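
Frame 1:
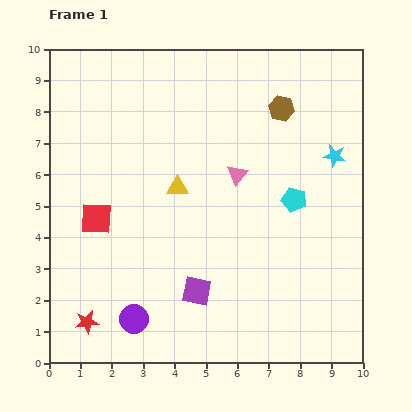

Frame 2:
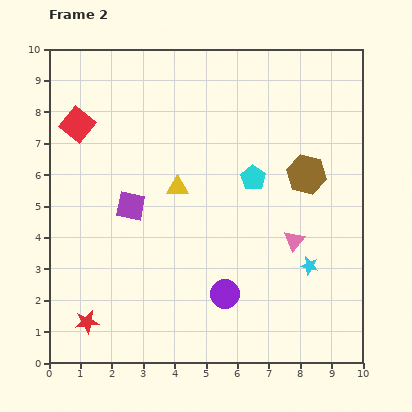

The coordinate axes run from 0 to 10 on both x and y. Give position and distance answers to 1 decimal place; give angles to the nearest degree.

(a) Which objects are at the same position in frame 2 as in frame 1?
the red star, the yellow triangle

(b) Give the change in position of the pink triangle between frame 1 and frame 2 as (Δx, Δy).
(1.8, -2.1)

The pink triangle was at (6.0, 6.0) in frame 1 and (7.8, 3.9) in frame 2.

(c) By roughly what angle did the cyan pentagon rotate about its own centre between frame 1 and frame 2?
19° clockwise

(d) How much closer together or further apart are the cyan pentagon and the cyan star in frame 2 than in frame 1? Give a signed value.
+1.4

Distance in frame 1: 1.9. Distance in frame 2: 3.3.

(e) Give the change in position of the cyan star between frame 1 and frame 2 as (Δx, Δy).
(-0.8, -3.5)

The cyan star was at (9.1, 6.6) in frame 1 and (8.3, 3.1) in frame 2.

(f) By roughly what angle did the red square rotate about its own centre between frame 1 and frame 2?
37° clockwise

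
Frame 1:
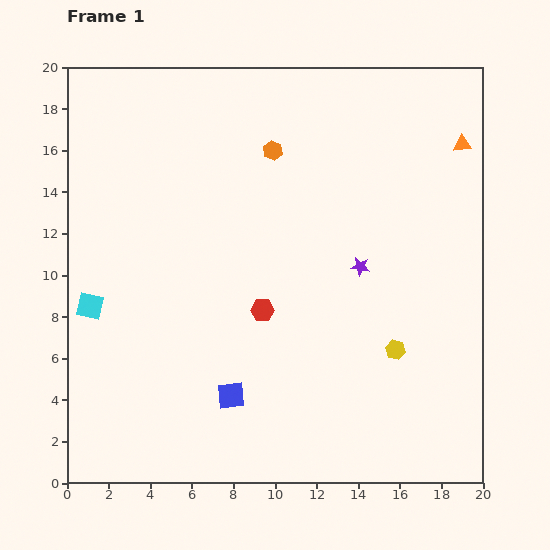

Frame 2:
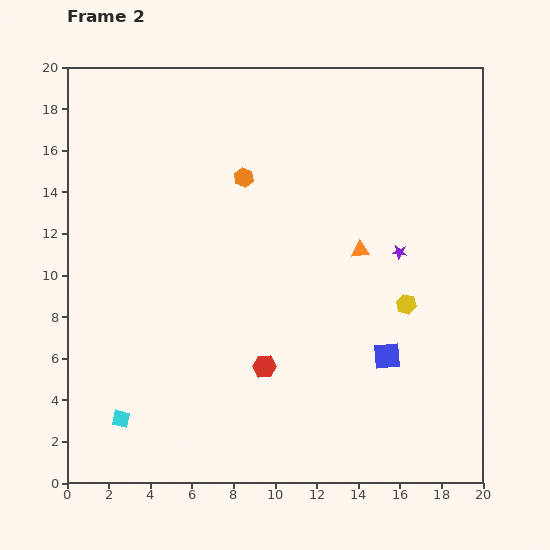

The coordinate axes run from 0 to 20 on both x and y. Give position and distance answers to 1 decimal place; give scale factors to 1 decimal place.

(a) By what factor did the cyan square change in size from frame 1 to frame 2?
0.6×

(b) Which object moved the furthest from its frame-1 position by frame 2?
the blue square

(moved 7.7; next 7.1)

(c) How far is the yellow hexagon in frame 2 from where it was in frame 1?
2.3

The yellow hexagon moved from (15.8, 6.4) to (16.3, 8.6), a distance of √(0.5² + 2.2²) ≈ 2.3.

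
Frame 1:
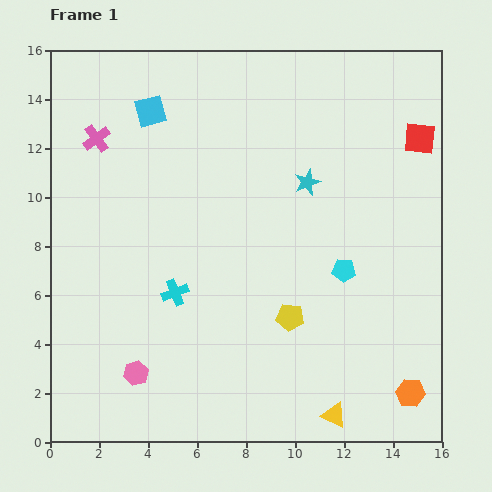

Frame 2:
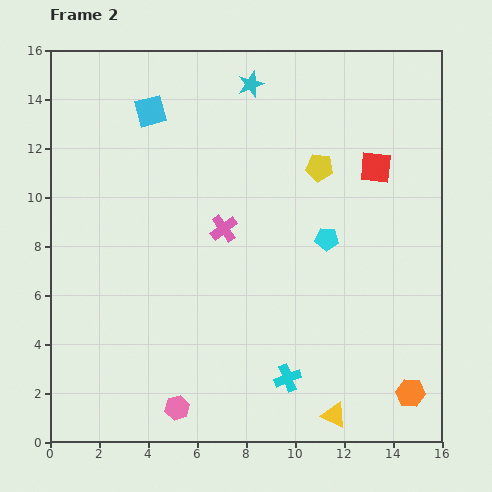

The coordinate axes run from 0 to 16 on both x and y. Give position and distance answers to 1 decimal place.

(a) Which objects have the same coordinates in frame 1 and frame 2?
the cyan square, the orange hexagon, the yellow triangle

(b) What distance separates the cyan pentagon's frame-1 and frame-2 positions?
1.5

The cyan pentagon moved from (12.0, 7.0) to (11.3, 8.3), a distance of √(0.7² + 1.3²) ≈ 1.5.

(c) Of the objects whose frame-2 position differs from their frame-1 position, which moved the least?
the cyan pentagon

(moved 1.5)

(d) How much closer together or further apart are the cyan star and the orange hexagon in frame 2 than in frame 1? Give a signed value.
+4.6

Distance in frame 1: 9.6. Distance in frame 2: 14.2.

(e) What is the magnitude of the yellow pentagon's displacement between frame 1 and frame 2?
6.2

The yellow pentagon moved from (9.8, 5.1) to (11.0, 11.2), a distance of √(1.2² + 6.1²) ≈ 6.2.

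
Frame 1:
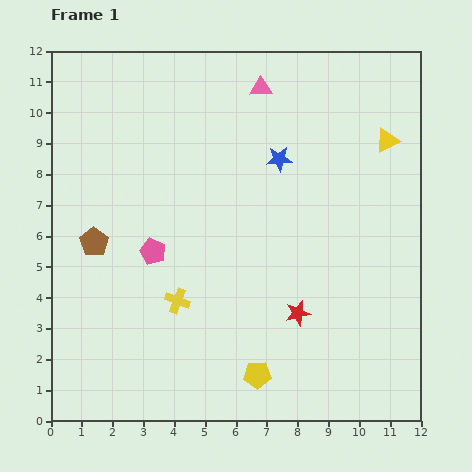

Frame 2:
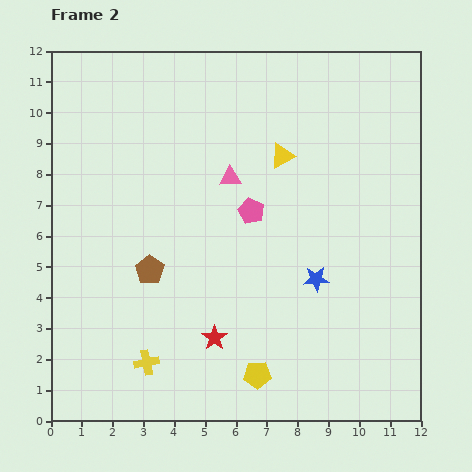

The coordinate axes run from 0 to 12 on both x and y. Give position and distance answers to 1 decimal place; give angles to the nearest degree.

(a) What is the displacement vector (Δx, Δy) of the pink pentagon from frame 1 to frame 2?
(3.2, 1.3)

The pink pentagon was at (3.3, 5.5) in frame 1 and (6.5, 6.8) in frame 2.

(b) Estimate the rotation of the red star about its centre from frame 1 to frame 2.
23° counter-clockwise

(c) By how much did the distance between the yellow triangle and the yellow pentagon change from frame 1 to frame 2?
-1.6

Distance in frame 1: 8.7. Distance in frame 2: 7.1.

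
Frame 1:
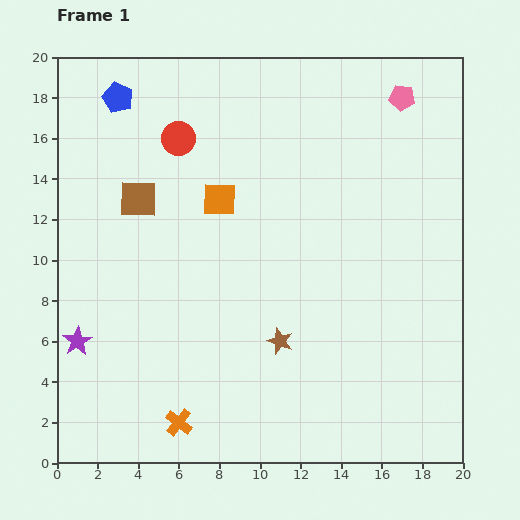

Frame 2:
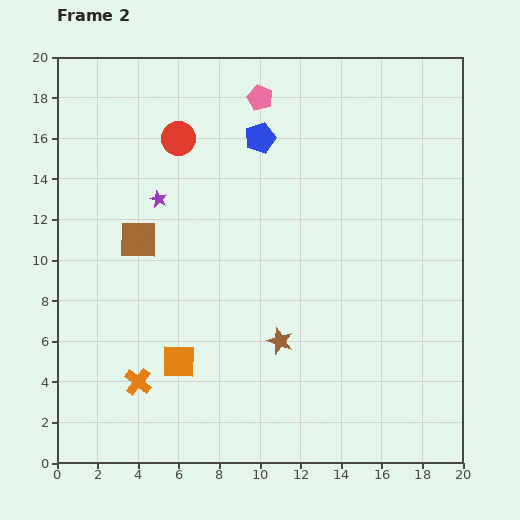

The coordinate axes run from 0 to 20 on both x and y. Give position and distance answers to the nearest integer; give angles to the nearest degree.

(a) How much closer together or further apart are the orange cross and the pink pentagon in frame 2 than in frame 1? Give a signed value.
-4

Distance in frame 1: 19. Distance in frame 2: 15.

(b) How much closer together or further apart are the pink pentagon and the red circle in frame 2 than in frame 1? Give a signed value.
-7

Distance in frame 1: 11. Distance in frame 2: 4.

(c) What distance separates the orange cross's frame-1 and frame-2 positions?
3

The orange cross moved from (6, 2) to (4, 4), a distance of √(2² + 2²) ≈ 3.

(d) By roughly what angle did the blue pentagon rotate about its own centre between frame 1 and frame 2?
31° clockwise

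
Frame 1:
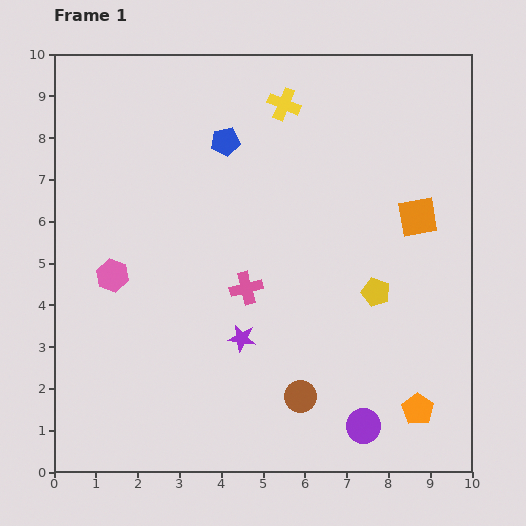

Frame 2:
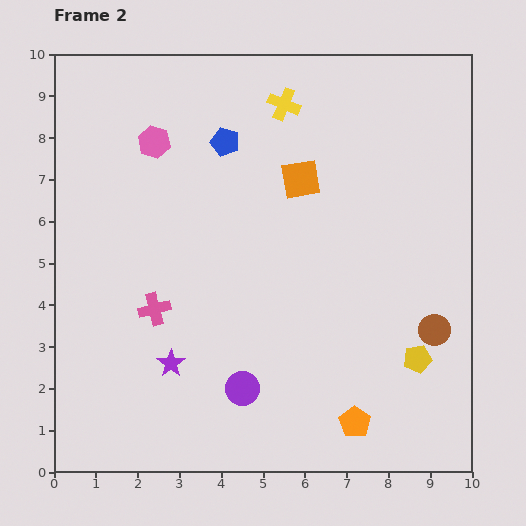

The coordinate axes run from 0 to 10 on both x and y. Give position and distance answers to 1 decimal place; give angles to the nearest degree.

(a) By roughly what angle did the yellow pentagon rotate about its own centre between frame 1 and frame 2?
30° counter-clockwise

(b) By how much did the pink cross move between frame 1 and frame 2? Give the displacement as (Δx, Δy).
(-2.2, -0.5)

The pink cross was at (4.6, 4.4) in frame 1 and (2.4, 3.9) in frame 2.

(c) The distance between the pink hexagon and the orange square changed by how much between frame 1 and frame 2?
-3.8

Distance in frame 1: 7.4. Distance in frame 2: 3.6.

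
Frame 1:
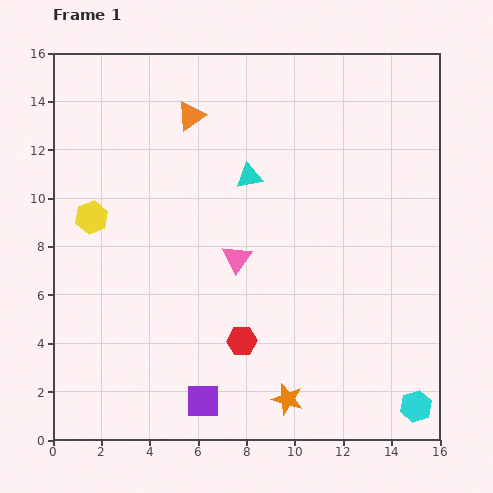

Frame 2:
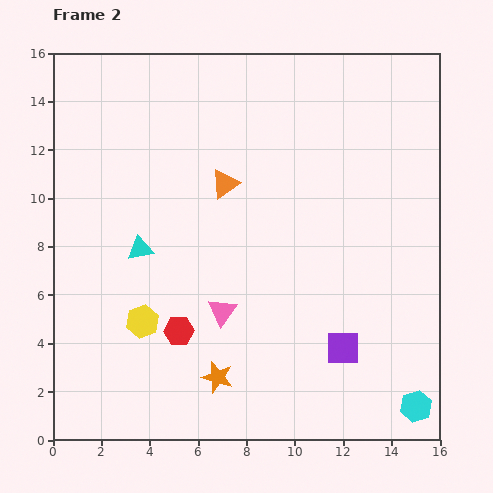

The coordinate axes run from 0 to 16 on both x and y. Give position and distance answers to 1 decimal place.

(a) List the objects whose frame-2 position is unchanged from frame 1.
the cyan hexagon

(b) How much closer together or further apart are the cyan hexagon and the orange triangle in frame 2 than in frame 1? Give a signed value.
-3.1

Distance in frame 1: 15.2. Distance in frame 2: 12.1.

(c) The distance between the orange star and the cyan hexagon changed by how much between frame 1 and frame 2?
+3.0

Distance in frame 1: 5.3. Distance in frame 2: 8.3.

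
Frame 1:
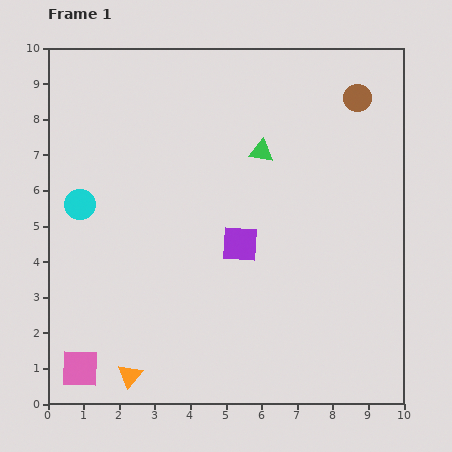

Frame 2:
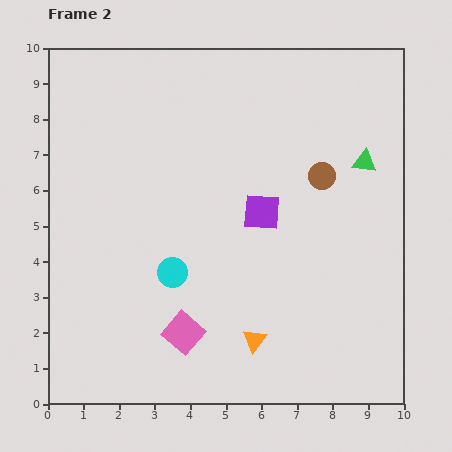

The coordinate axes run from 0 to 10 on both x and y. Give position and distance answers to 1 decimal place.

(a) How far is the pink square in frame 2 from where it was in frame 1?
3.1

The pink square moved from (0.9, 1.0) to (3.8, 2.0), a distance of √(2.9² + 1.0²) ≈ 3.1.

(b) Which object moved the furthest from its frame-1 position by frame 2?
the orange triangle

(moved 3.6; next 3.2)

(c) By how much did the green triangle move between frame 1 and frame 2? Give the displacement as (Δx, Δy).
(2.9, -0.3)

The green triangle was at (6.0, 7.1) in frame 1 and (8.9, 6.8) in frame 2.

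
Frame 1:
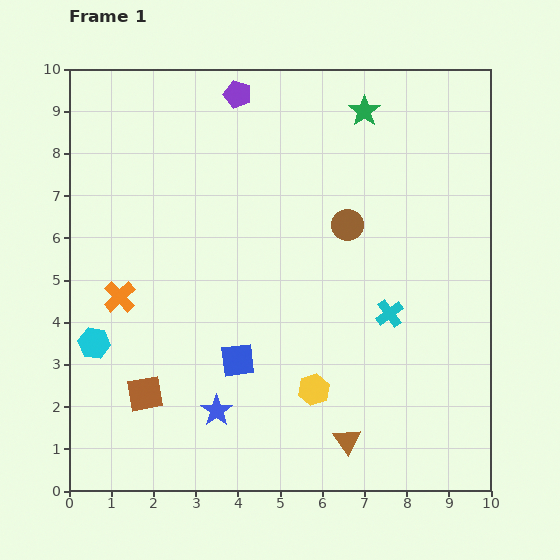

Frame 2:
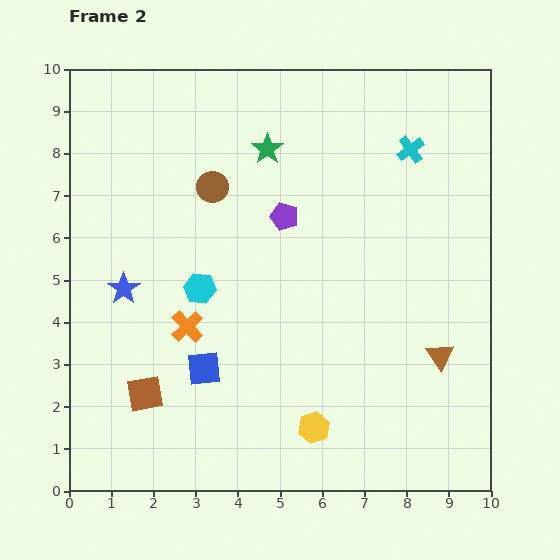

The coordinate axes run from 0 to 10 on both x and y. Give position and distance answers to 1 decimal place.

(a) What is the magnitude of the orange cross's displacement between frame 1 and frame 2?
1.7

The orange cross moved from (1.2, 4.6) to (2.8, 3.9), a distance of √(1.6² + 0.7²) ≈ 1.7.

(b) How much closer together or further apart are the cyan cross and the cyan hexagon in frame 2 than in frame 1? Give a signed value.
-1.0

Distance in frame 1: 7.0. Distance in frame 2: 6.0.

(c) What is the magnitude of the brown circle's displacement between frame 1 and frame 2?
3.3

The brown circle moved from (6.6, 6.3) to (3.4, 7.2), a distance of √(3.2² + 0.9²) ≈ 3.3.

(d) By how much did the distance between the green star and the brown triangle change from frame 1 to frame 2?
-1.4

Distance in frame 1: 7.8. Distance in frame 2: 6.4.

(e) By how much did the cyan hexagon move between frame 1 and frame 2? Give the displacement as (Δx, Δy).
(2.5, 1.3)

The cyan hexagon was at (0.6, 3.5) in frame 1 and (3.1, 4.8) in frame 2.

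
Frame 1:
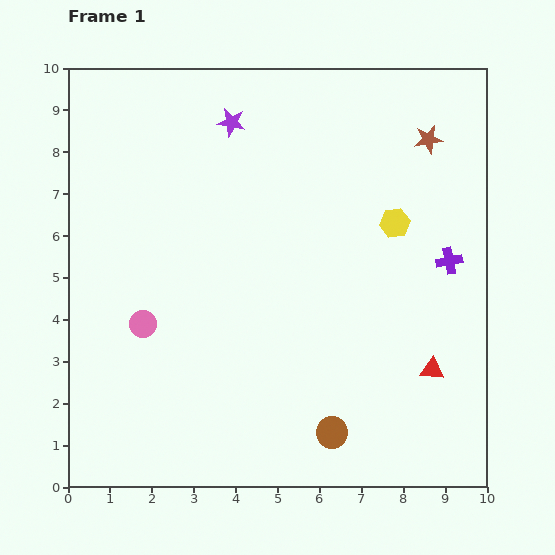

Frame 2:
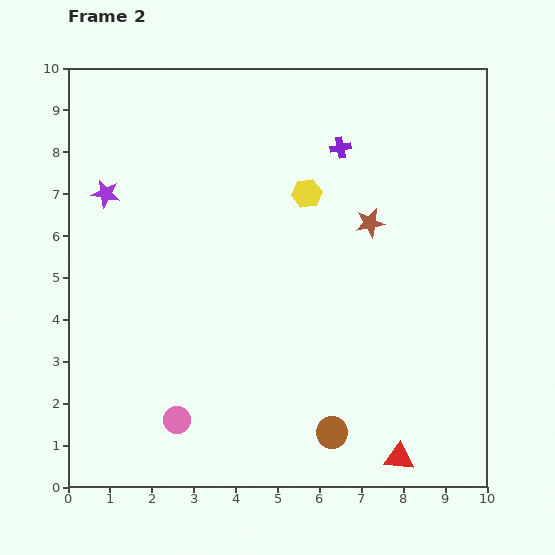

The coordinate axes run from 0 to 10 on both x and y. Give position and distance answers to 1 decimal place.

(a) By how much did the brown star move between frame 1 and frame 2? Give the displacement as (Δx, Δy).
(-1.4, -2.0)

The brown star was at (8.6, 8.3) in frame 1 and (7.2, 6.3) in frame 2.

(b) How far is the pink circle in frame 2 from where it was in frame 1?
2.4

The pink circle moved from (1.8, 3.9) to (2.6, 1.6), a distance of √(0.8² + 2.3²) ≈ 2.4.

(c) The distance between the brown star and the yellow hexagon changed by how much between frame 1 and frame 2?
-0.5

Distance in frame 1: 2.2. Distance in frame 2: 1.7.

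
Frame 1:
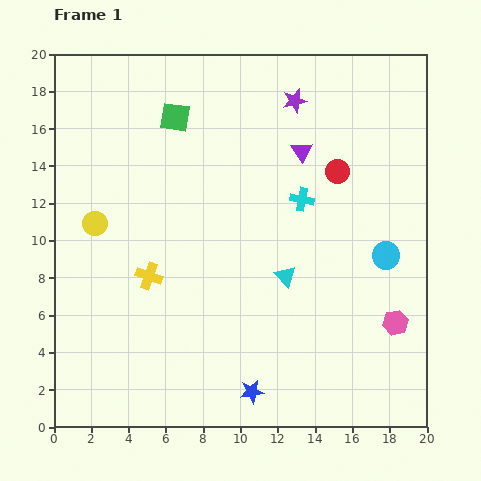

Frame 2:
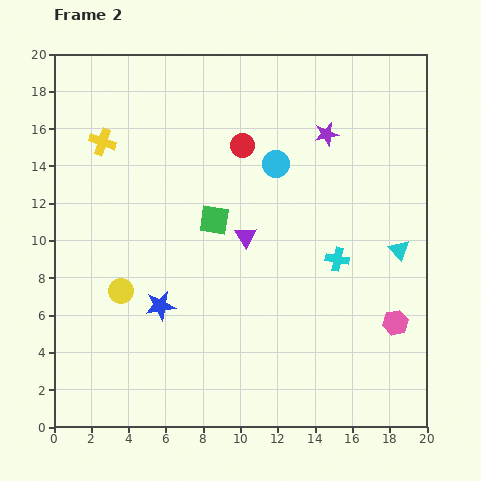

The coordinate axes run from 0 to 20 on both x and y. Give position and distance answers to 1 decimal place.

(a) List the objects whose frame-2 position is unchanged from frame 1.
the pink hexagon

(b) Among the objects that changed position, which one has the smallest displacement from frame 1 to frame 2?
the purple star

(moved 2.5)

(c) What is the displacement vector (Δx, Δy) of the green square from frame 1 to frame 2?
(2.1, -5.5)

The green square was at (6.5, 16.6) in frame 1 and (8.6, 11.1) in frame 2.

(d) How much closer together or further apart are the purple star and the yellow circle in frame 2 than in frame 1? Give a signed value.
+1.2

Distance in frame 1: 12.6. Distance in frame 2: 13.8.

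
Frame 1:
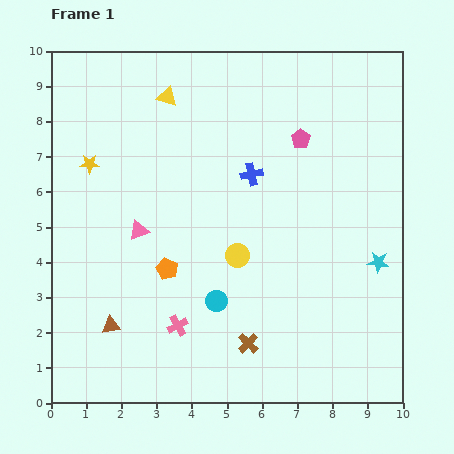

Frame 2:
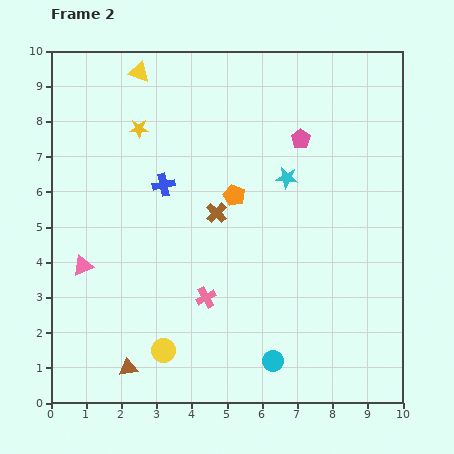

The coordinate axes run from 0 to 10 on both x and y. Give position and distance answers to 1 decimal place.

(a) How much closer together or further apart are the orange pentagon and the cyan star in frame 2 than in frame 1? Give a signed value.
-4.4

Distance in frame 1: 6.0. Distance in frame 2: 1.6.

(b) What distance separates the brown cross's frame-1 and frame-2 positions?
3.8

The brown cross moved from (5.6, 1.7) to (4.7, 5.4), a distance of √(0.9² + 3.7²) ≈ 3.8.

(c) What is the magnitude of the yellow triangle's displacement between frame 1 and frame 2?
1.1

The yellow triangle moved from (3.3, 8.7) to (2.5, 9.4), a distance of √(0.8² + 0.7²) ≈ 1.1.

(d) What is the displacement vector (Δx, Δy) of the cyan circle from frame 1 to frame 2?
(1.6, -1.7)

The cyan circle was at (4.7, 2.9) in frame 1 and (6.3, 1.2) in frame 2.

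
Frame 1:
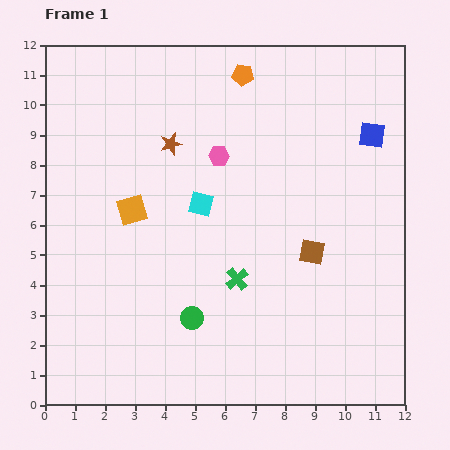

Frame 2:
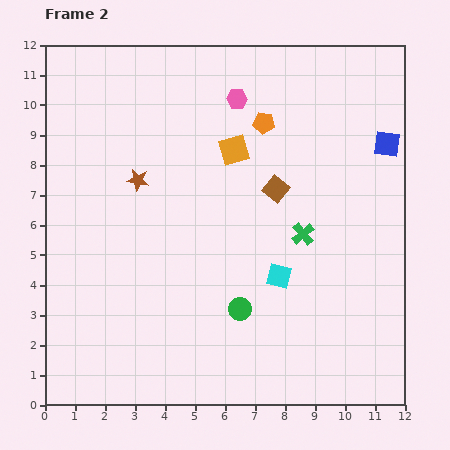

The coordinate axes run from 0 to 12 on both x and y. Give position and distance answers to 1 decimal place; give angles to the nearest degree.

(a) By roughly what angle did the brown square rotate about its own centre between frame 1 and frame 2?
26° clockwise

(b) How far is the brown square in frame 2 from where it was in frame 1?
2.4

The brown square moved from (8.9, 5.1) to (7.7, 7.2), a distance of √(1.2² + 2.1²) ≈ 2.4.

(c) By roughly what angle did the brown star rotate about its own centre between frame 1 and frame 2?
25° clockwise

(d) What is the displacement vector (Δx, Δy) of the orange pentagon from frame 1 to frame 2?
(0.7, -1.6)

The orange pentagon was at (6.6, 11.0) in frame 1 and (7.3, 9.4) in frame 2.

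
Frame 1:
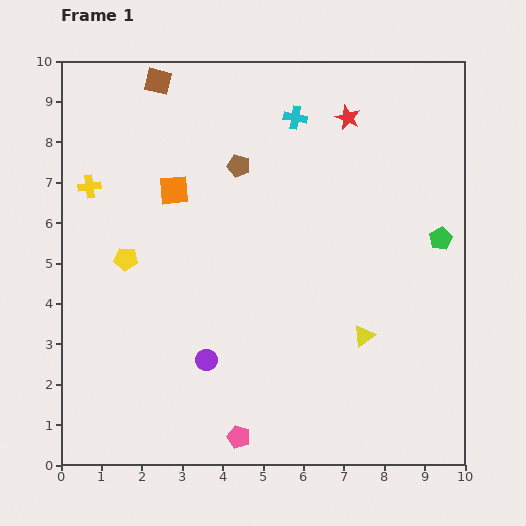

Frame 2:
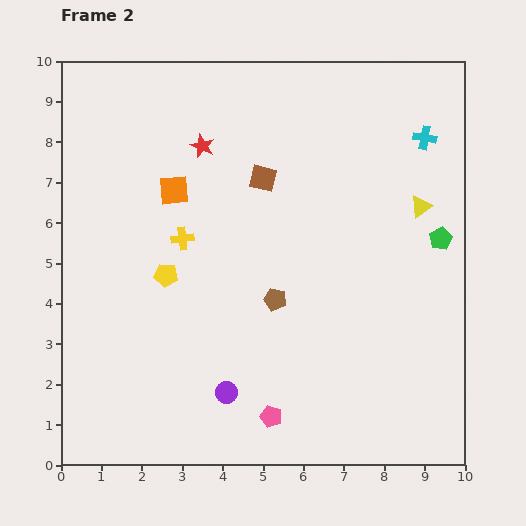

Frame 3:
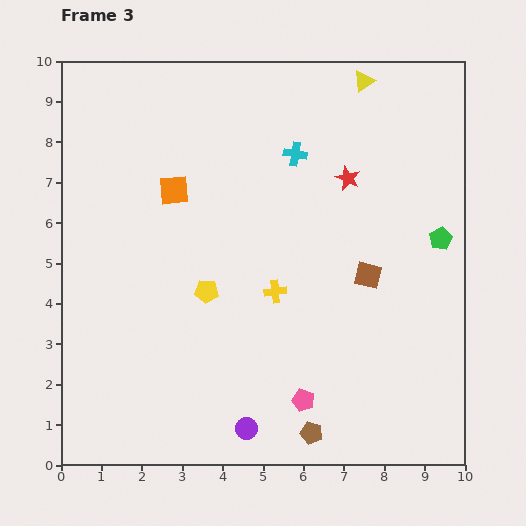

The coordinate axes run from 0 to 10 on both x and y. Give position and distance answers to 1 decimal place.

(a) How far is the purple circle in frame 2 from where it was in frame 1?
0.9

The purple circle moved from (3.6, 2.6) to (4.1, 1.8), a distance of √(0.5² + 0.8²) ≈ 0.9.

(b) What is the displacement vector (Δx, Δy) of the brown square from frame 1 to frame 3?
(5.2, -4.8)

The brown square was at (2.4, 9.5) in frame 1 and (7.6, 4.7) in frame 3.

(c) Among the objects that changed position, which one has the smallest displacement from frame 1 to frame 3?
the cyan cross

(moved 0.9)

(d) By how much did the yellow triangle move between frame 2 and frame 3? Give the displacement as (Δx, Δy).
(-1.4, 3.1)

The yellow triangle was at (8.9, 6.4) in frame 2 and (7.5, 9.5) in frame 3.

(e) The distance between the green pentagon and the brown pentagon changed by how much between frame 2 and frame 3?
+1.4

Distance in frame 2: 4.4. Distance in frame 3: 5.8.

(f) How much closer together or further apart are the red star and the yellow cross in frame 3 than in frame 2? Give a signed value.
+0.9

Distance in frame 2: 2.4. Distance in frame 3: 3.3.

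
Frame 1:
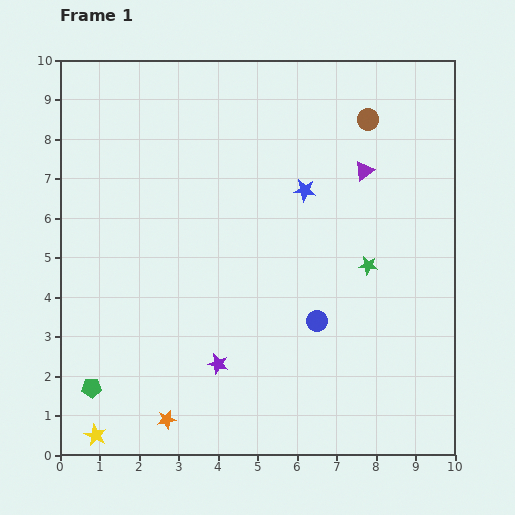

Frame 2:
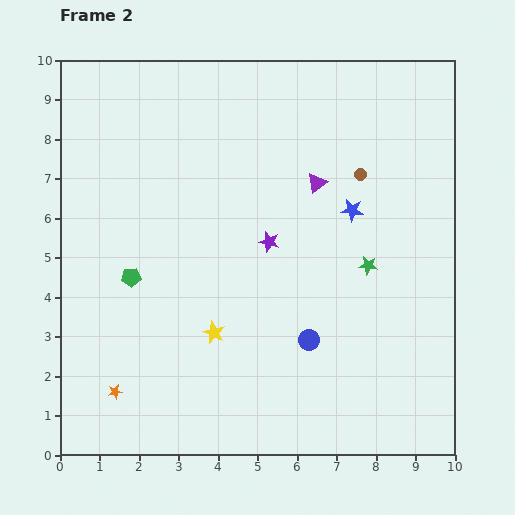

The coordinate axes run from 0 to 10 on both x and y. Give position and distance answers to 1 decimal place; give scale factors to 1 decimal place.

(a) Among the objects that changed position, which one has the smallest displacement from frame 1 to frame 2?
the blue circle

(moved 0.5)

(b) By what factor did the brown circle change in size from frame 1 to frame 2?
0.6×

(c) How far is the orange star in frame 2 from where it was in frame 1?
1.5

The orange star moved from (2.7, 0.9) to (1.4, 1.6), a distance of √(1.3² + 0.7²) ≈ 1.5.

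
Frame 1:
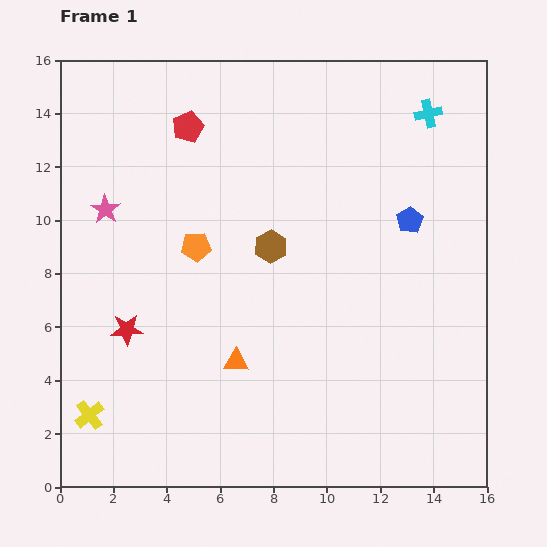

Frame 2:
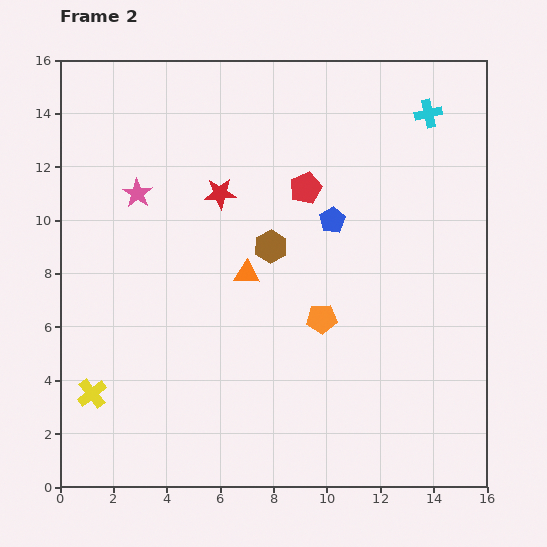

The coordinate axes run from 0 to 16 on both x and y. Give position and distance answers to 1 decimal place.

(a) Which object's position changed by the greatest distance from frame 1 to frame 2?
the red star

(moved 6.2; next 5.4)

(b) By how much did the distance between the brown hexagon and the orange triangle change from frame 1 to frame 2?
-3.2

Distance in frame 1: 4.5. Distance in frame 2: 1.3.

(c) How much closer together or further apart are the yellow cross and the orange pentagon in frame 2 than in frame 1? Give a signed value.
+1.5

Distance in frame 1: 7.5. Distance in frame 2: 9.0.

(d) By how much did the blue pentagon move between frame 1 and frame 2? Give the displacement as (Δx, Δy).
(-2.9, 0.0)

The blue pentagon was at (13.1, 10.0) in frame 1 and (10.2, 10.0) in frame 2.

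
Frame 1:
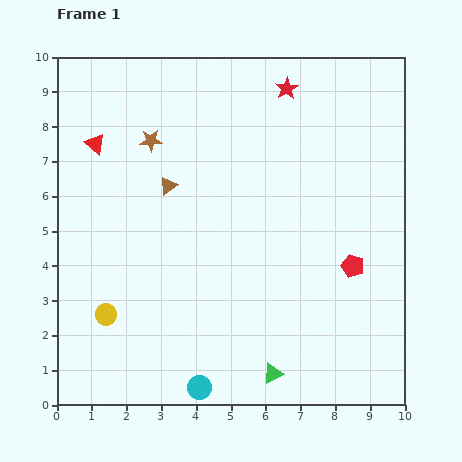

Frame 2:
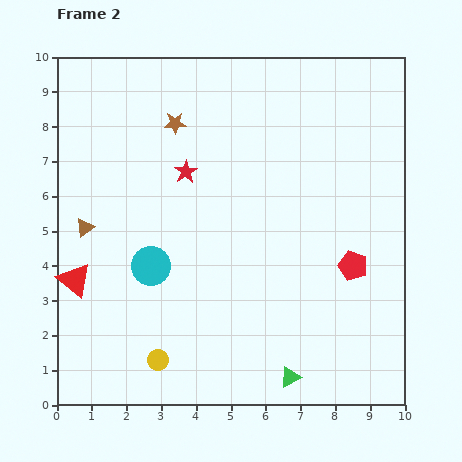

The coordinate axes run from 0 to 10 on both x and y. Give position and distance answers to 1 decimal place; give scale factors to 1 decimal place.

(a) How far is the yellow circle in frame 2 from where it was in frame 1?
2.0

The yellow circle moved from (1.4, 2.6) to (2.9, 1.3), a distance of √(1.5² + 1.3²) ≈ 2.0.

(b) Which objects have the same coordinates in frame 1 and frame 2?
the red pentagon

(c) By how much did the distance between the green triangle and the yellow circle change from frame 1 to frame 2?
-1.3

Distance in frame 1: 5.1. Distance in frame 2: 3.8.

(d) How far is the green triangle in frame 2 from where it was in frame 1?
0.5

The green triangle moved from (6.2, 0.9) to (6.7, 0.8), a distance of √(0.5² + 0.1²) ≈ 0.5.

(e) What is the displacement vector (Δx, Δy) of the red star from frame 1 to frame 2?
(-2.9, -2.4)

The red star was at (6.6, 9.1) in frame 1 and (3.7, 6.7) in frame 2.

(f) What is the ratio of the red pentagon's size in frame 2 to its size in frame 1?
1.3×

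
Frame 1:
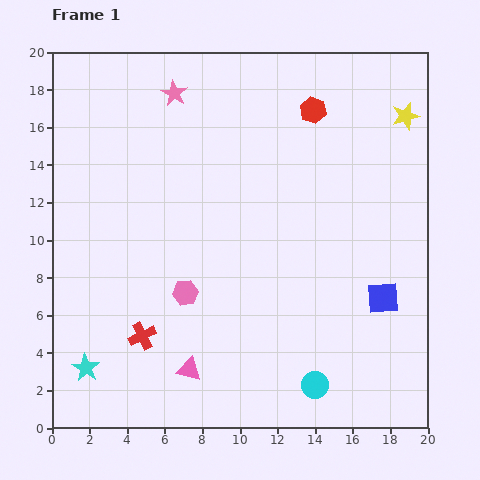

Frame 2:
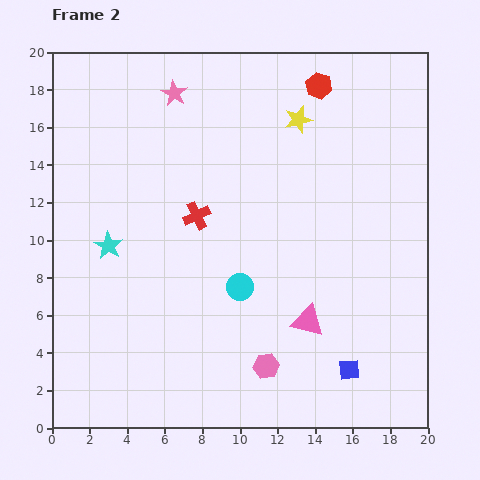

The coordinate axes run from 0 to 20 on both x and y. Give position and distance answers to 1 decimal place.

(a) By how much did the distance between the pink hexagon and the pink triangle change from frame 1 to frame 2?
-0.8

Distance in frame 1: 4.1. Distance in frame 2: 3.3.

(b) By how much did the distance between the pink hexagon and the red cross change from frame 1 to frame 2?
+5.5

Distance in frame 1: 3.3. Distance in frame 2: 8.8.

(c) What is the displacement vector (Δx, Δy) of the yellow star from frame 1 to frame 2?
(-5.7, -0.2)

The yellow star was at (18.8, 16.6) in frame 1 and (13.1, 16.4) in frame 2.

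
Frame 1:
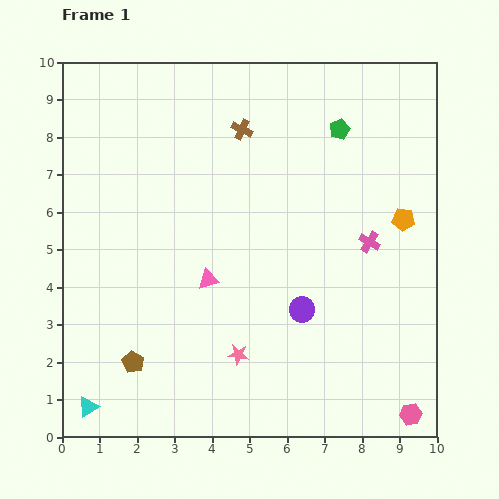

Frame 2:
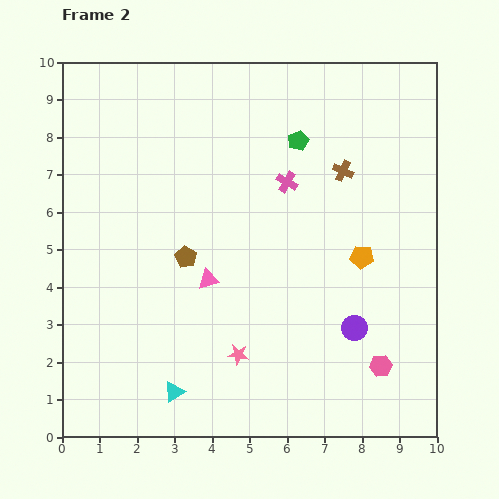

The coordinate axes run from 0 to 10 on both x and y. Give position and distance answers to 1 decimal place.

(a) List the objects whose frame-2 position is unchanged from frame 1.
the pink star, the pink triangle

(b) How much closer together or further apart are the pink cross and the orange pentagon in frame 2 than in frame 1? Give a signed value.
+1.7

Distance in frame 1: 1.1. Distance in frame 2: 2.8.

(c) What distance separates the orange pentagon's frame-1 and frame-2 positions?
1.5

The orange pentagon moved from (9.1, 5.8) to (8.0, 4.8), a distance of √(1.1² + 1.0²) ≈ 1.5.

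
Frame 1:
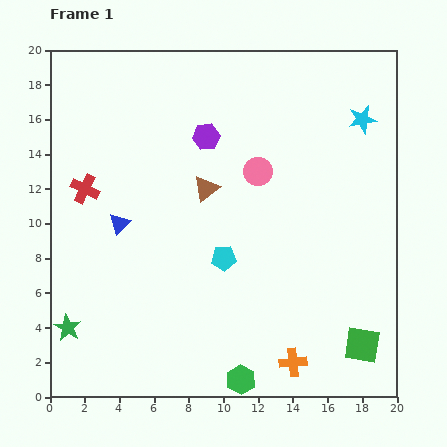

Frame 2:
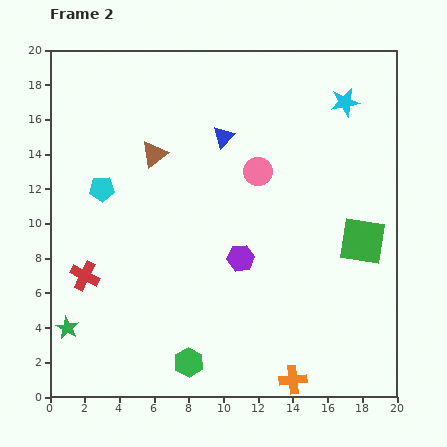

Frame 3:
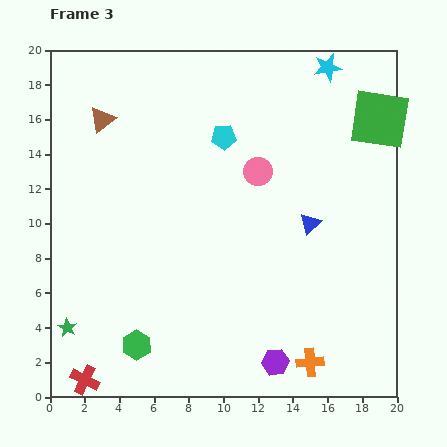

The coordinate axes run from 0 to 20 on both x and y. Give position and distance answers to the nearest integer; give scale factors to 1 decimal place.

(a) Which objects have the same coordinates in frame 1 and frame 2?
the green star, the pink circle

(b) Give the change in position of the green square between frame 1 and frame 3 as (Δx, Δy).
(1, 13)

The green square was at (18, 3) in frame 1 and (19, 16) in frame 3.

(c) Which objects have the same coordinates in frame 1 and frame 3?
the green star, the pink circle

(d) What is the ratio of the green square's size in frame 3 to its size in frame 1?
1.7×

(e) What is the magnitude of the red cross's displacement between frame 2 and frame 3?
6

The red cross moved from (2, 7) to (2, 1), a distance of √(0² + 6²) ≈ 6.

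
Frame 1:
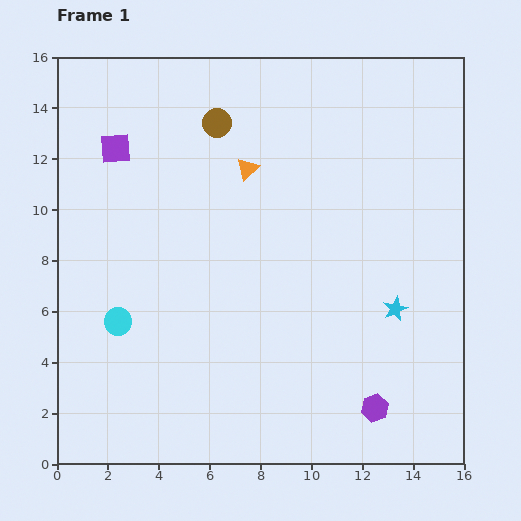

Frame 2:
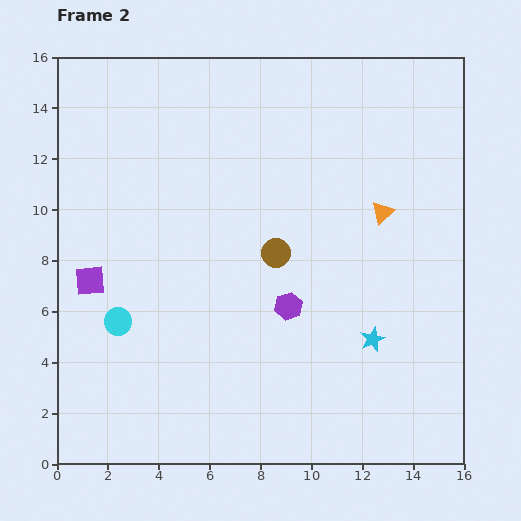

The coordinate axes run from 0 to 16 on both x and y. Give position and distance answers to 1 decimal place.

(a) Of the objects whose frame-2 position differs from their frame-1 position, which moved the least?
the cyan star

(moved 1.5)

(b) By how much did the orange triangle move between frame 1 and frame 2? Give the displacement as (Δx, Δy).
(5.3, -1.7)

The orange triangle was at (7.5, 11.6) in frame 1 and (12.8, 9.9) in frame 2.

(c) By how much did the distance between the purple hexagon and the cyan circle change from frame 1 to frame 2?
-4.0

Distance in frame 1: 10.7. Distance in frame 2: 6.7.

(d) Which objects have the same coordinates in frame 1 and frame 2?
the cyan circle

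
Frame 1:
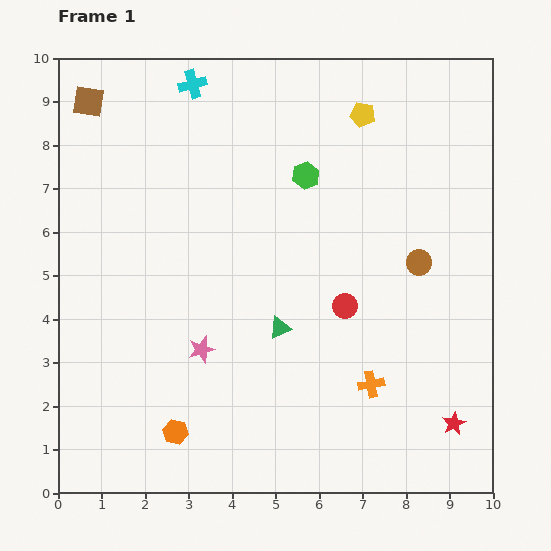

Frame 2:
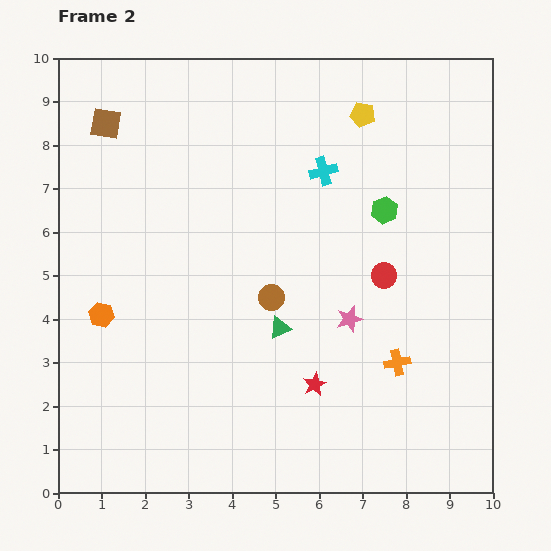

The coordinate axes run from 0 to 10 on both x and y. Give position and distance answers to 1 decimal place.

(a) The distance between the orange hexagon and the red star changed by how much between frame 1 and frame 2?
-1.2

Distance in frame 1: 6.4. Distance in frame 2: 5.2.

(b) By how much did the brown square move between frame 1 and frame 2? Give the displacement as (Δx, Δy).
(0.4, -0.5)

The brown square was at (0.7, 9.0) in frame 1 and (1.1, 8.5) in frame 2.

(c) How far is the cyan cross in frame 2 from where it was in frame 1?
3.6

The cyan cross moved from (3.1, 9.4) to (6.1, 7.4), a distance of √(3.0² + 2.0²) ≈ 3.6.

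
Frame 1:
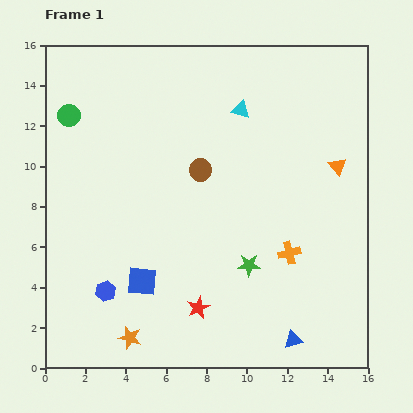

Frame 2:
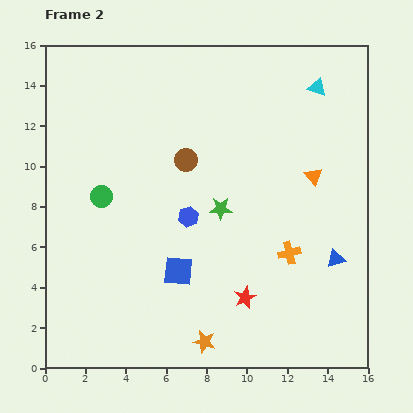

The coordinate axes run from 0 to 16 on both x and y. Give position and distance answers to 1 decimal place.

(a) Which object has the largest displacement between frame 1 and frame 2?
the blue hexagon

(moved 5.5; next 4.5)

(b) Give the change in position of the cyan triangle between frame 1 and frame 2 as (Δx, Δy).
(3.8, 1.1)

The cyan triangle was at (9.7, 12.8) in frame 1 and (13.5, 13.9) in frame 2.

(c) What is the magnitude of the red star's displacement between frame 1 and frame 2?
2.4

The red star moved from (7.6, 3.0) to (9.9, 3.5), a distance of √(2.3² + 0.5²) ≈ 2.4.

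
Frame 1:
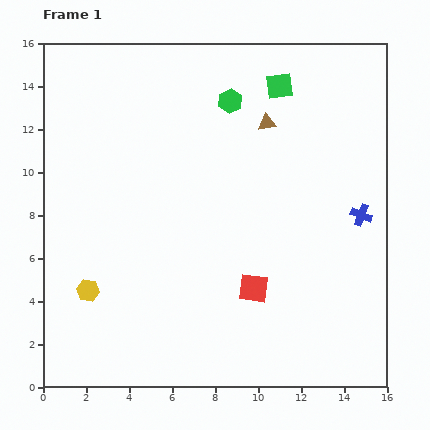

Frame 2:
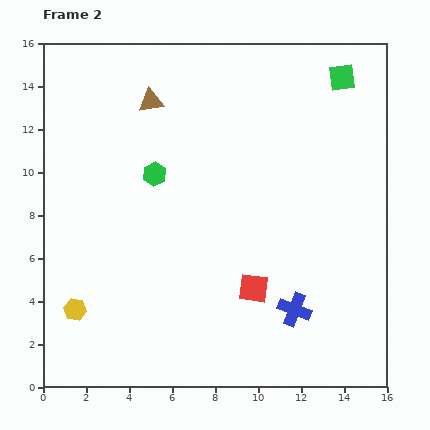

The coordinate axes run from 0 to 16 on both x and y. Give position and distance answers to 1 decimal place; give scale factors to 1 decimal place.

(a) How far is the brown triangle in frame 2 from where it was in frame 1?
5.5

The brown triangle moved from (10.4, 12.3) to (5.0, 13.3), a distance of √(5.4² + 1.0²) ≈ 5.5.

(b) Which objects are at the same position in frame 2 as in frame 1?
the red square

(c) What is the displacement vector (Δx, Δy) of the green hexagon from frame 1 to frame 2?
(-3.5, -3.4)

The green hexagon was at (8.7, 13.3) in frame 1 and (5.2, 9.9) in frame 2.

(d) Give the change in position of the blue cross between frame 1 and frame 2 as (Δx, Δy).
(-3.1, -4.4)

The blue cross was at (14.8, 8.0) in frame 1 and (11.7, 3.6) in frame 2.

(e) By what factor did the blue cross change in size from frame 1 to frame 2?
1.6×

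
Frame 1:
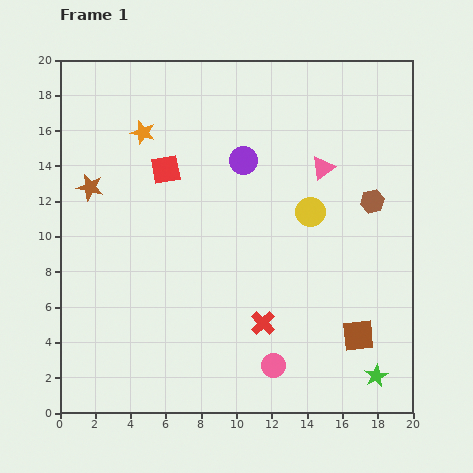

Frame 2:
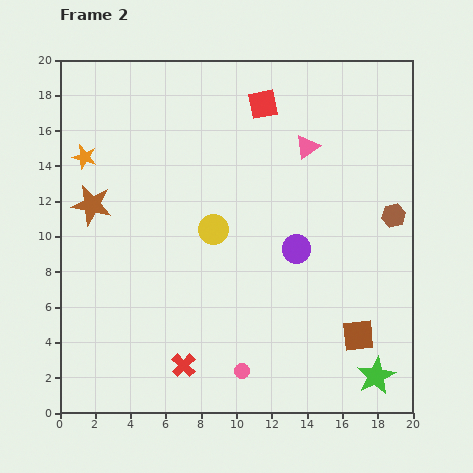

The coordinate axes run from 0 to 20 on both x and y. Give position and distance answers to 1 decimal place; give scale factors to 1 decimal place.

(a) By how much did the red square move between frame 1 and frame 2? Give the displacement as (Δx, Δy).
(5.5, 3.7)

The red square was at (6.0, 13.8) in frame 1 and (11.5, 17.5) in frame 2.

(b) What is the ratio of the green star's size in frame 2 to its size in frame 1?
1.7×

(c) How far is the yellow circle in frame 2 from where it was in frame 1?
5.6

The yellow circle moved from (14.2, 11.4) to (8.7, 10.4), a distance of √(5.5² + 1.0²) ≈ 5.6.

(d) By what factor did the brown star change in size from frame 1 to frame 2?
1.5×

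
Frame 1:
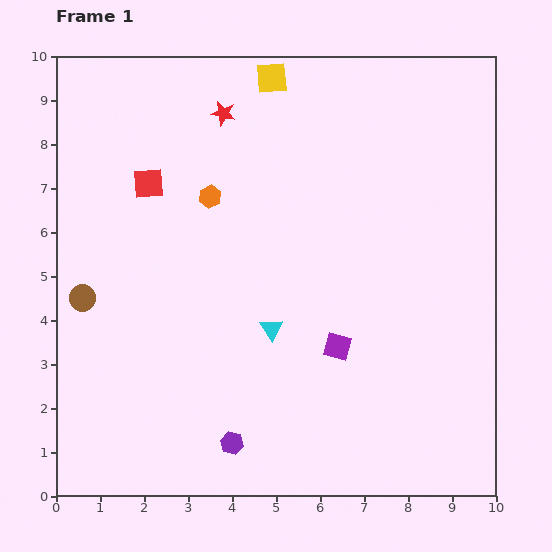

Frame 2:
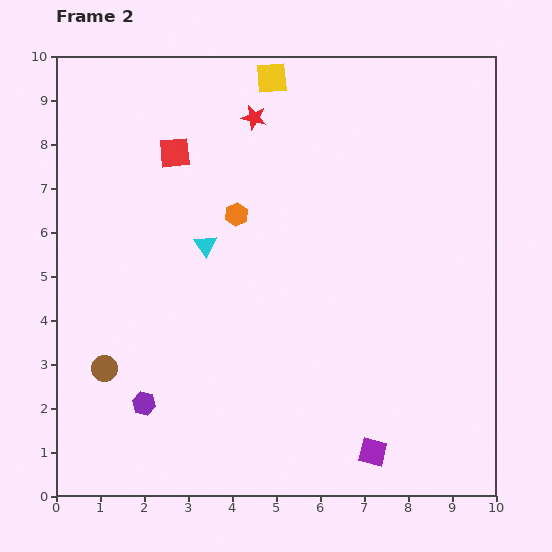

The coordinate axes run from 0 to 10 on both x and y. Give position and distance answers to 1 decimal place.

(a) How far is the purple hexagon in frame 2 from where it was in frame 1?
2.2

The purple hexagon moved from (4.0, 1.2) to (2.0, 2.1), a distance of √(2.0² + 0.9²) ≈ 2.2.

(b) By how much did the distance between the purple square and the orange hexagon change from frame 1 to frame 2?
+1.7

Distance in frame 1: 4.5. Distance in frame 2: 6.2.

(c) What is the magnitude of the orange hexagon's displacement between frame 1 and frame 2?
0.7

The orange hexagon moved from (3.5, 6.8) to (4.1, 6.4), a distance of √(0.6² + 0.4²) ≈ 0.7.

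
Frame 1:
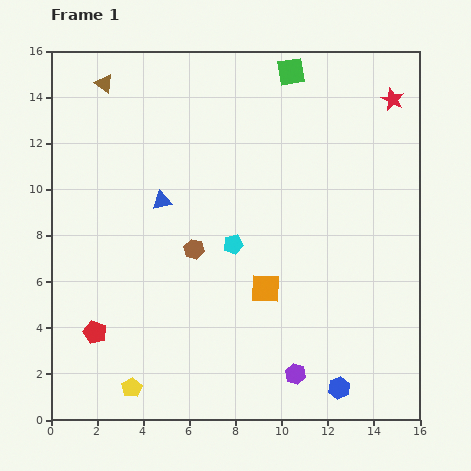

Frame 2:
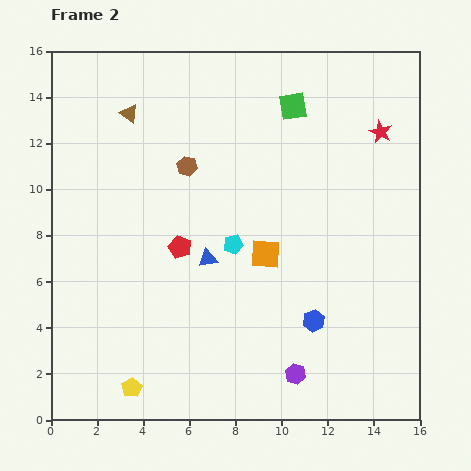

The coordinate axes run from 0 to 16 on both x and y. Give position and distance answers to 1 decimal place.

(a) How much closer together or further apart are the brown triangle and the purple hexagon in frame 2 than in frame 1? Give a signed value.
-1.7

Distance in frame 1: 15.1. Distance in frame 2: 13.4.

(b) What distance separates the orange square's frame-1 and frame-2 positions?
1.5

The orange square moved from (9.3, 5.7) to (9.3, 7.2), a distance of √(0.0² + 1.5²) ≈ 1.5.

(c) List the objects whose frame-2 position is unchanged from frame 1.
the cyan pentagon, the purple hexagon, the yellow pentagon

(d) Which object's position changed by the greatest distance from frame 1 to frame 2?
the red pentagon

(moved 5.2; next 3.6)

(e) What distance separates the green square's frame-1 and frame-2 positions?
1.5

The green square moved from (10.4, 15.1) to (10.5, 13.6), a distance of √(0.1² + 1.5²) ≈ 1.5.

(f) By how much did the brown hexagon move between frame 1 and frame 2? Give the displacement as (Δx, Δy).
(-0.3, 3.6)

The brown hexagon was at (6.2, 7.4) in frame 1 and (5.9, 11.0) in frame 2.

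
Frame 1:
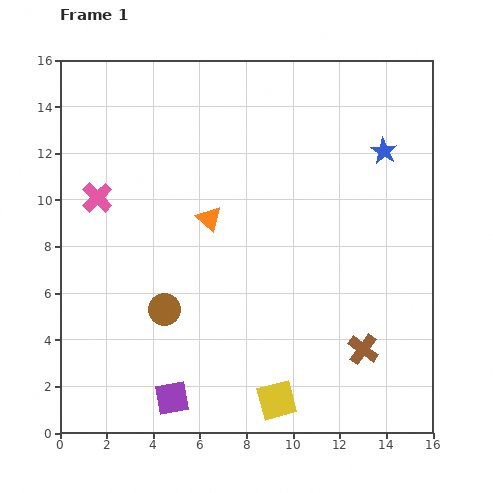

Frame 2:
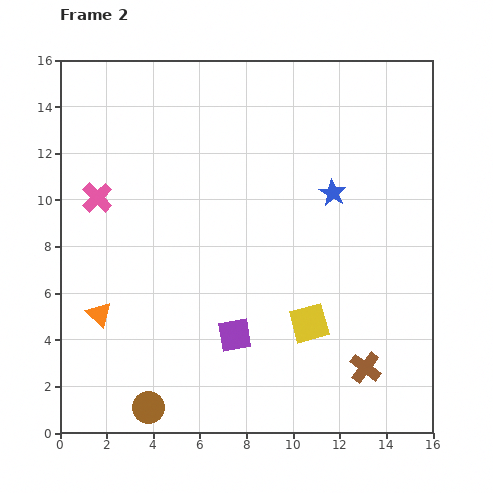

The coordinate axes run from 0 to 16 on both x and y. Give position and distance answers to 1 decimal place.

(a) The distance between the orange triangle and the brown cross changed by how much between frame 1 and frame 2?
+2.9

Distance in frame 1: 8.7. Distance in frame 2: 11.6.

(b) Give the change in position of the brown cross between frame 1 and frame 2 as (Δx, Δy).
(0.1, -0.8)

The brown cross was at (13.0, 3.6) in frame 1 and (13.1, 2.8) in frame 2.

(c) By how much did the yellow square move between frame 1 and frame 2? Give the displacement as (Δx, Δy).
(1.4, 3.3)

The yellow square was at (9.3, 1.4) in frame 1 and (10.7, 4.7) in frame 2.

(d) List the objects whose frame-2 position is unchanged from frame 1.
the pink cross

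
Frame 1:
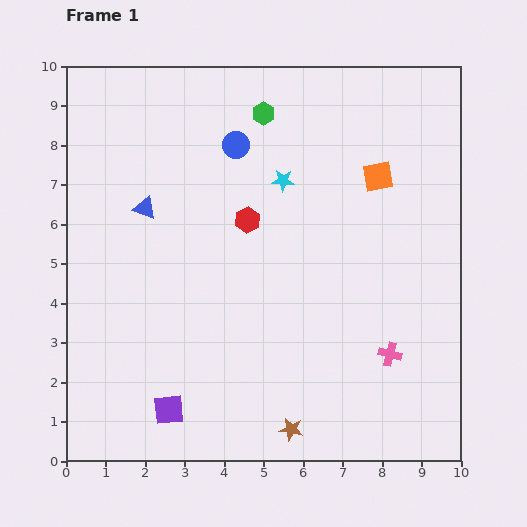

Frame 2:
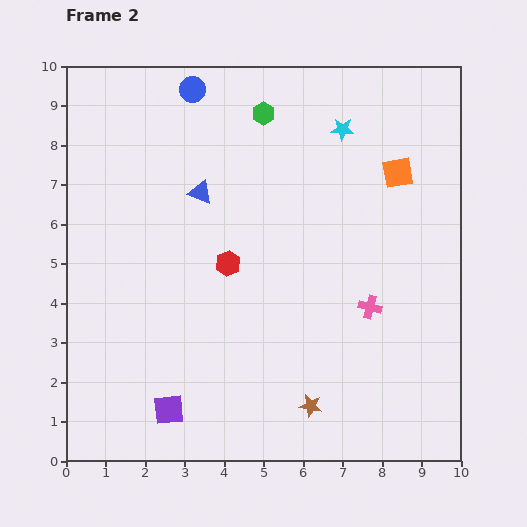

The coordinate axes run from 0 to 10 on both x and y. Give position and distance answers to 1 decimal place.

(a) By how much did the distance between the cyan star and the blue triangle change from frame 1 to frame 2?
+0.3

Distance in frame 1: 3.6. Distance in frame 2: 3.9.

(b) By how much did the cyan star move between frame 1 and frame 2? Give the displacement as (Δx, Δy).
(1.5, 1.3)

The cyan star was at (5.5, 7.1) in frame 1 and (7.0, 8.4) in frame 2.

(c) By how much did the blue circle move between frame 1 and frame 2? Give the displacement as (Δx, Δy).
(-1.1, 1.4)

The blue circle was at (4.3, 8.0) in frame 1 and (3.2, 9.4) in frame 2.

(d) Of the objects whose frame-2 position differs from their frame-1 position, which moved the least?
the orange square

(moved 0.5)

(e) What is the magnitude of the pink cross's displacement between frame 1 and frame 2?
1.3

The pink cross moved from (8.2, 2.7) to (7.7, 3.9), a distance of √(0.5² + 1.2²) ≈ 1.3.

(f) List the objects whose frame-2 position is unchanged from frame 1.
the purple square, the green hexagon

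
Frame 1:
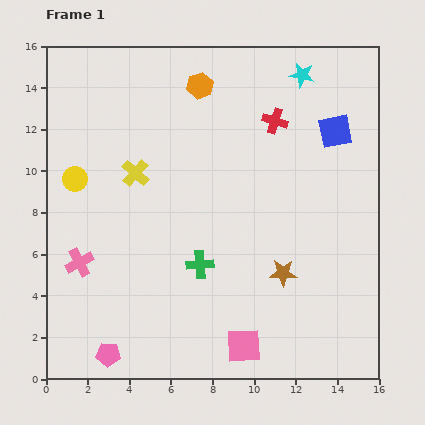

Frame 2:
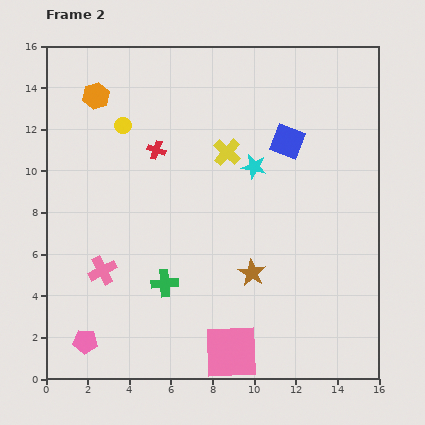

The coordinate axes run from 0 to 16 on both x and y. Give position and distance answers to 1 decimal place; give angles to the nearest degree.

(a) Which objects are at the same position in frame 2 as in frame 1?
none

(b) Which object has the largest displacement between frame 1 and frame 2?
the red cross

(moved 5.9; next 5.0)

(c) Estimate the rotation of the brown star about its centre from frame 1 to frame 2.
30° clockwise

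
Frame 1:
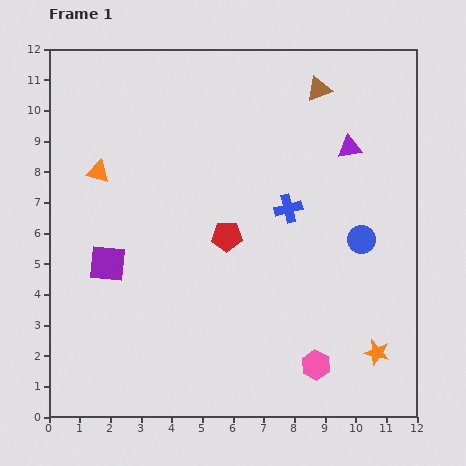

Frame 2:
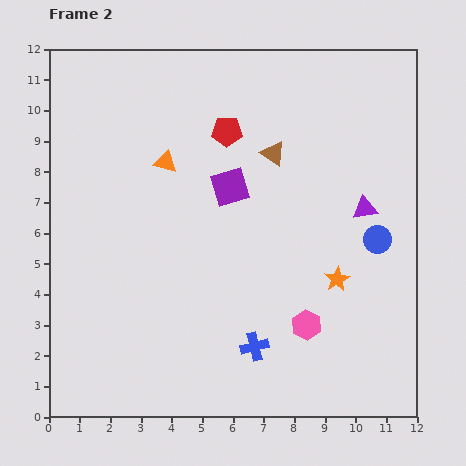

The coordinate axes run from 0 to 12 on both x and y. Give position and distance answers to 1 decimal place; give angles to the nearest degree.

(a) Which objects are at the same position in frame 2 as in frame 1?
none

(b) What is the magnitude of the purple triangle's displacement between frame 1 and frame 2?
2.1

The purple triangle moved from (9.8, 8.8) to (10.3, 6.8), a distance of √(0.5² + 2.0²) ≈ 2.1.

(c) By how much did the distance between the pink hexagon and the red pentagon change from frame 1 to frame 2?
+1.7

Distance in frame 1: 5.1. Distance in frame 2: 6.8.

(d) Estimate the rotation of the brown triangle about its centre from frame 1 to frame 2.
55° clockwise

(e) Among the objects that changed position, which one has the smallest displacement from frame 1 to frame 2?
the blue circle

(moved 0.5)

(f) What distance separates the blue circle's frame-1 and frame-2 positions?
0.5

The blue circle moved from (10.2, 5.8) to (10.7, 5.8), a distance of √(0.5² + 0.0²) ≈ 0.5.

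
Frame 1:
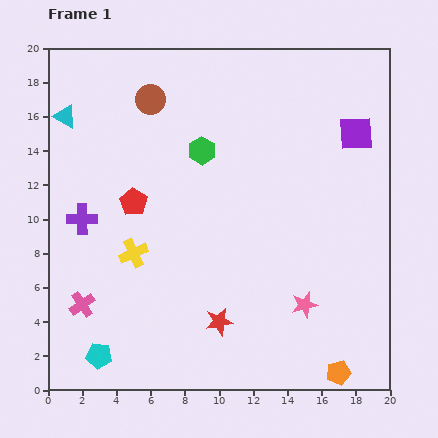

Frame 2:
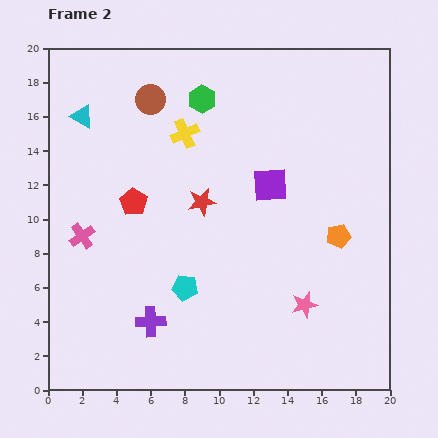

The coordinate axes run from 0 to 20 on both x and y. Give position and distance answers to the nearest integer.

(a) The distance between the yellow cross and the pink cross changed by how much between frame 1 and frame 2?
+4

Distance in frame 1: 4. Distance in frame 2: 8.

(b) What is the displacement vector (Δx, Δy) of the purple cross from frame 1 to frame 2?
(4, -6)

The purple cross was at (2, 10) in frame 1 and (6, 4) in frame 2.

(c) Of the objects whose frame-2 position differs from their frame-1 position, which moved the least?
the cyan triangle

(moved 1)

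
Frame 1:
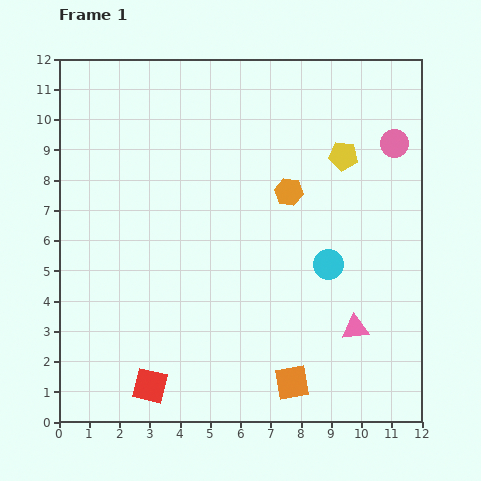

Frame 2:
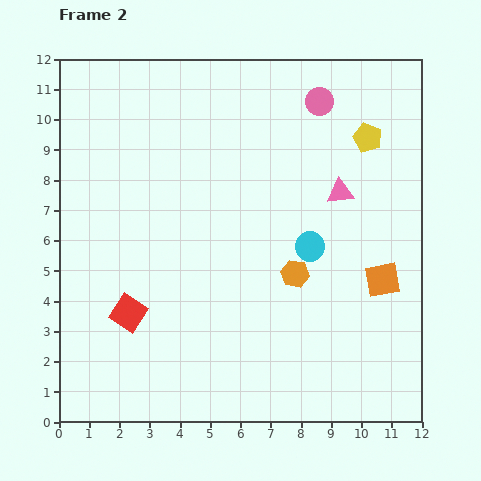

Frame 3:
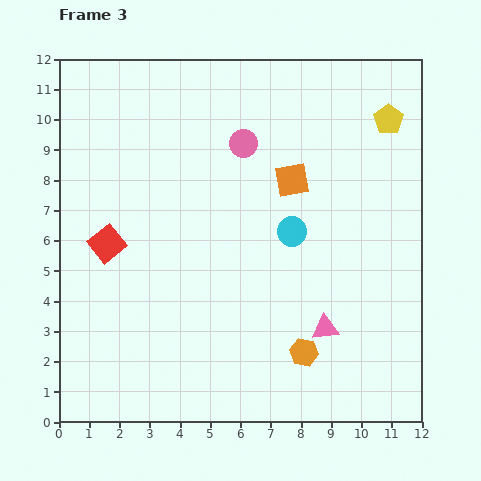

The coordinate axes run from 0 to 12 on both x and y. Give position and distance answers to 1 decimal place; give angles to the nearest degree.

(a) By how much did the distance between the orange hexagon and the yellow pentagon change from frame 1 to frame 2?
+2.9

Distance in frame 1: 2.2. Distance in frame 2: 5.1.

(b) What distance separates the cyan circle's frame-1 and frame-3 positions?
1.6

The cyan circle moved from (8.9, 5.2) to (7.7, 6.3), a distance of √(1.2² + 1.1²) ≈ 1.6.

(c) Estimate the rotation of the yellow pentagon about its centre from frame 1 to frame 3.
30° clockwise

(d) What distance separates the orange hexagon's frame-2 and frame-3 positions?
2.6

The orange hexagon moved from (7.8, 4.9) to (8.1, 2.3), a distance of √(0.3² + 2.6²) ≈ 2.6.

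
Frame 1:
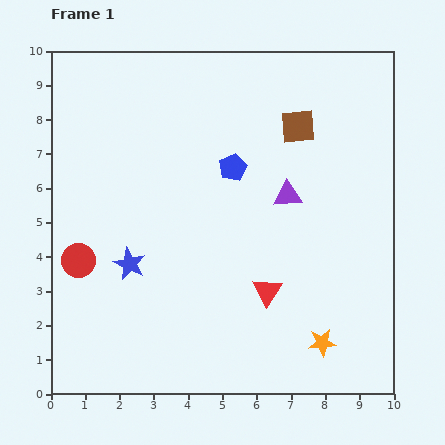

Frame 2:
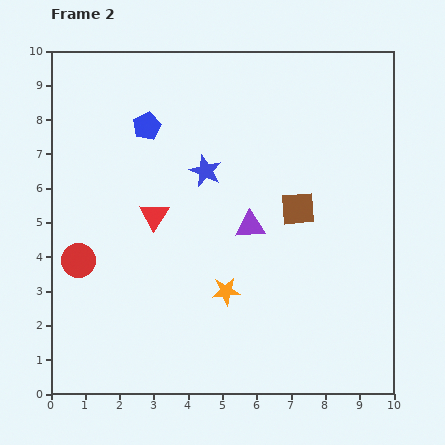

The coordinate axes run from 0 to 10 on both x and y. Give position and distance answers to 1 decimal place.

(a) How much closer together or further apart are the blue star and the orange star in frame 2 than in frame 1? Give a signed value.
-2.5

Distance in frame 1: 6.1. Distance in frame 2: 3.6.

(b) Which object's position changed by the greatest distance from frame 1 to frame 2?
the red triangle

(moved 4.0; next 3.5)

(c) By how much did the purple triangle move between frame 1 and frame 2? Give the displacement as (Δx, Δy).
(-1.1, -0.9)

The purple triangle was at (6.9, 5.8) in frame 1 and (5.8, 4.9) in frame 2.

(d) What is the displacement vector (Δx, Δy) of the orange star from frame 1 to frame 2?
(-2.8, 1.5)

The orange star was at (7.9, 1.5) in frame 1 and (5.1, 3.0) in frame 2.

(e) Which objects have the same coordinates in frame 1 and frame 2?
the red circle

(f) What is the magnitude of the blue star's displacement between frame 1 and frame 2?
3.5

The blue star moved from (2.3, 3.8) to (4.5, 6.5), a distance of √(2.2² + 2.7²) ≈ 3.5.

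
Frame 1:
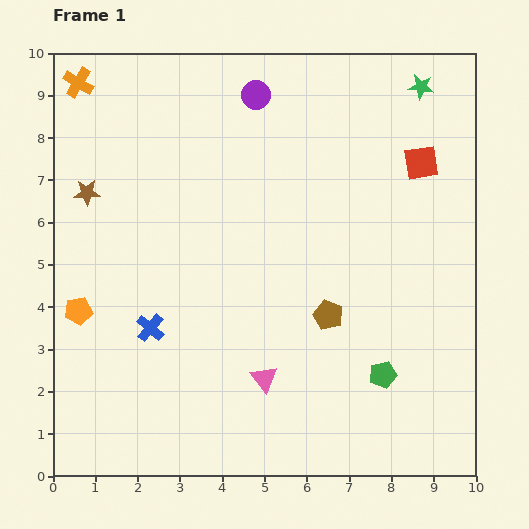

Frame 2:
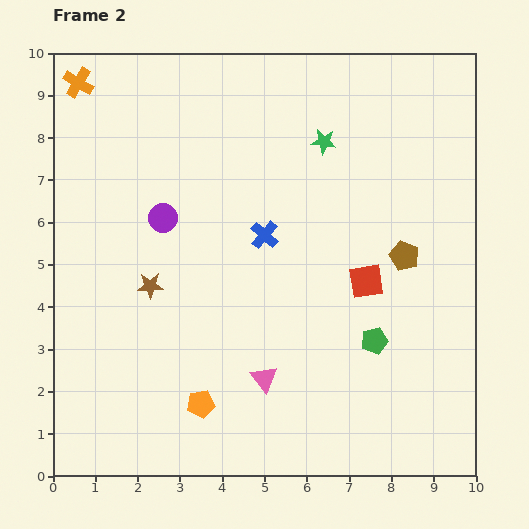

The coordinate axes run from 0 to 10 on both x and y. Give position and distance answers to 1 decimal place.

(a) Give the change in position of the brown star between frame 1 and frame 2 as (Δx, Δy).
(1.5, -2.2)

The brown star was at (0.8, 6.7) in frame 1 and (2.3, 4.5) in frame 2.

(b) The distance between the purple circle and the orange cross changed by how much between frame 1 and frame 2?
-0.4

Distance in frame 1: 4.2. Distance in frame 2: 3.8.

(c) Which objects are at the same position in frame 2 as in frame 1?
the pink triangle, the orange cross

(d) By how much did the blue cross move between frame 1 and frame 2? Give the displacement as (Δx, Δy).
(2.7, 2.2)

The blue cross was at (2.3, 3.5) in frame 1 and (5.0, 5.7) in frame 2.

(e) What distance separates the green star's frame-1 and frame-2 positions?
2.6

The green star moved from (8.7, 9.2) to (6.4, 7.9), a distance of √(2.3² + 1.3²) ≈ 2.6.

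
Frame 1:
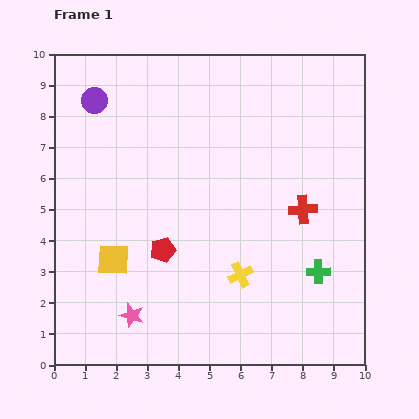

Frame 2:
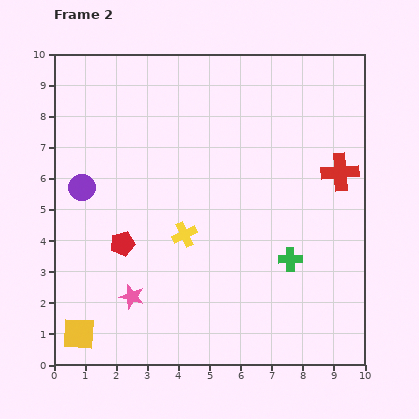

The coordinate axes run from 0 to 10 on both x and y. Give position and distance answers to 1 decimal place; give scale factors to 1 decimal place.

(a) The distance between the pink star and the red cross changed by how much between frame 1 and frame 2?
+1.3

Distance in frame 1: 6.5. Distance in frame 2: 7.8.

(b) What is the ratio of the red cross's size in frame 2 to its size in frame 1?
1.3×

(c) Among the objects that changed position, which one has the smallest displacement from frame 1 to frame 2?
the pink star

(moved 0.6)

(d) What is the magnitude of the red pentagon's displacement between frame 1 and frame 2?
1.3

The red pentagon moved from (3.5, 3.7) to (2.2, 3.9), a distance of √(1.3² + 0.2²) ≈ 1.3.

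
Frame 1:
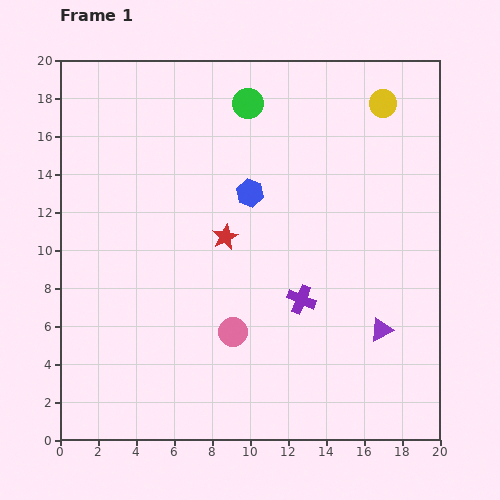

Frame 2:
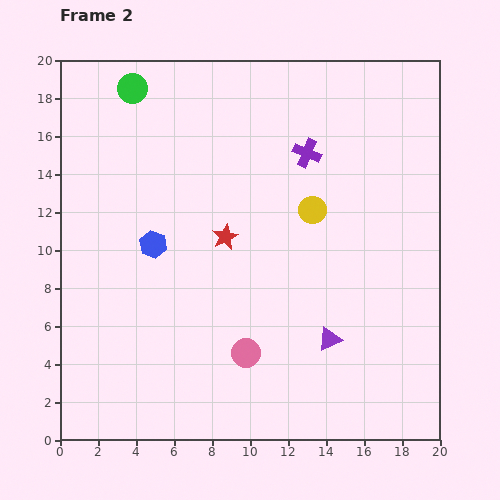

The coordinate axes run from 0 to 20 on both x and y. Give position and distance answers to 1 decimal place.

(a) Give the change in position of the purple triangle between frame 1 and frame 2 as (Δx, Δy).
(-2.7, -0.5)

The purple triangle was at (16.9, 5.8) in frame 1 and (14.2, 5.3) in frame 2.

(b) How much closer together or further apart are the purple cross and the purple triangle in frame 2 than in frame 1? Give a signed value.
+5.4

Distance in frame 1: 4.5. Distance in frame 2: 9.9.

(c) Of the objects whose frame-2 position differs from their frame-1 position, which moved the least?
the pink circle

(moved 1.3)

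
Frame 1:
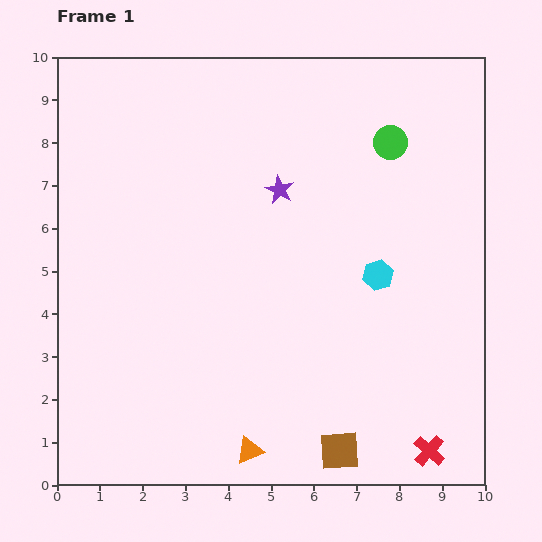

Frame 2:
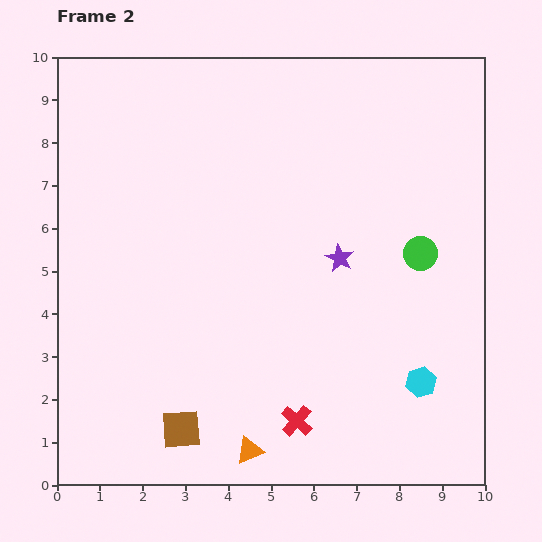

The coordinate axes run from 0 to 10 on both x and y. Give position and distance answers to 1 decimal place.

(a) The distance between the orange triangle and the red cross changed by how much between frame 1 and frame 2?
-2.9

Distance in frame 1: 4.2. Distance in frame 2: 1.3.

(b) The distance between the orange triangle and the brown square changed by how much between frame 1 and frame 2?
-0.4

Distance in frame 1: 2.1. Distance in frame 2: 1.7.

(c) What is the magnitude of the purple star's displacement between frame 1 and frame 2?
2.1

The purple star moved from (5.2, 6.9) to (6.6, 5.3), a distance of √(1.4² + 1.6²) ≈ 2.1.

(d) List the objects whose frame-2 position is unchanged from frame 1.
the orange triangle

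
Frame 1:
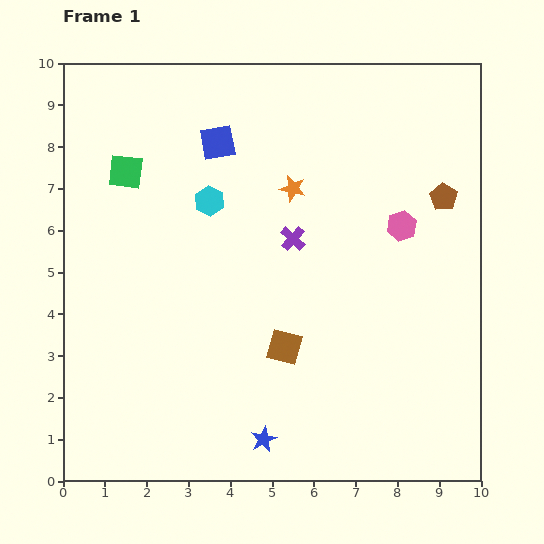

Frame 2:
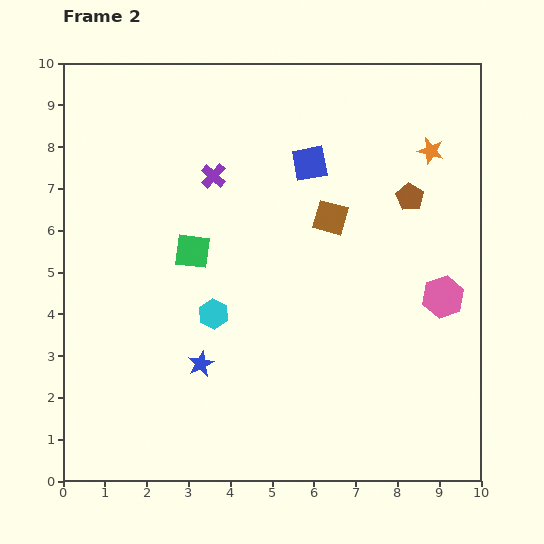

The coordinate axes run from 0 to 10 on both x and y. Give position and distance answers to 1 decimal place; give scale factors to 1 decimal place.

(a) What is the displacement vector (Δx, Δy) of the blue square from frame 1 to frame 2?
(2.2, -0.5)

The blue square was at (3.7, 8.1) in frame 1 and (5.9, 7.6) in frame 2.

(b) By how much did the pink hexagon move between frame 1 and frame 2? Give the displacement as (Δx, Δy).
(1.0, -1.7)

The pink hexagon was at (8.1, 6.1) in frame 1 and (9.1, 4.4) in frame 2.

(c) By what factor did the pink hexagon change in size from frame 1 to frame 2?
1.4×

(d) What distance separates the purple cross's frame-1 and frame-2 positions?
2.4

The purple cross moved from (5.5, 5.8) to (3.6, 7.3), a distance of √(1.9² + 1.5²) ≈ 2.4.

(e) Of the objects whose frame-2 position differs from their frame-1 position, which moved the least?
the brown pentagon

(moved 0.8)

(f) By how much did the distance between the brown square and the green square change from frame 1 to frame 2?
-2.3

Distance in frame 1: 5.7. Distance in frame 2: 3.4.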